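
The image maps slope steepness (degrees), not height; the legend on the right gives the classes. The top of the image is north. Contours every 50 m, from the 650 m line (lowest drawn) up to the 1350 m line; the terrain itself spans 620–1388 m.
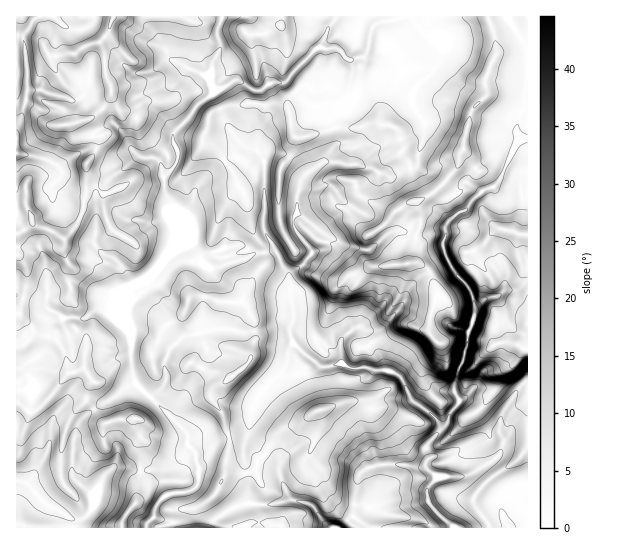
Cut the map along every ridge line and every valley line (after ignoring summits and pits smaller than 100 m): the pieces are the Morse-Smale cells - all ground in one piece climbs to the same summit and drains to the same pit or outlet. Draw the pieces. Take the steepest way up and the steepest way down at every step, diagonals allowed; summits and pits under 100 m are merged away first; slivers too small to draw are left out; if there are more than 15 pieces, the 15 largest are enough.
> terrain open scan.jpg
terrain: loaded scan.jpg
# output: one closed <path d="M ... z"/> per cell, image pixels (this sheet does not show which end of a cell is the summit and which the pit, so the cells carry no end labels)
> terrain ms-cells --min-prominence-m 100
<path d="M527 16l-305 0-5 13 3 21-8 13-3 12 6 15-6 7-13 9-5 9-16 16-2 12 4 7 0 11-13 16 0 12 5 12 2 21 4 8-2 15-4 9-16 20-10 9-8 2-6 8 2 8-4 8 0 10 4 12-6-5-12-31-4-2-10 0-21-9-8 0-21 8-3 15-29-11-1 106 14 10 5-1 16-14 18-24 14-5 10 14-5 7-1 12 7 8 23-13 8-8 10-4 16 13 37 37 1 3 30 3 28-7 9-34 28-29 2-6 5 8 14 1 14-6 11 0 11-4 9 5 40 3 8 4 6 7 7 17 17 12 11 11 2 7 4-2 3-5 1-8 10-11-4-10 0-11 9-24 4-25 7-18-3-21-21-28-7-15-1-9 2-4 0-12 9-10 11-5 13-16 7-6 9-2 5-5 18-40 4-3 7-1z"/><path d="M221 16l-172 1 0 17-5 13 19 35 20 19 0 6-6 15 4 1 8 12 9 1 1 3-4 14-8 10 0 30-4 20-7 13-11 13-16-10-14-4-3-3 0-5-5-11-2-2-9 1 1 91 29 11 3-15 21-8 8 0 21 9 14 2 12 31 4 3-2-20 4-8 0-11 22-16 16-20 4-9 2-15-4-8-2-21-5-12 0-12 13-16 0-11-4-7 2-12 16-16 5-9 13-9 6-7-6-15 3-12 8-13-3-21 4-8z"/><path d="M341 363l-11 4-11 0-14 6-14-1-5-8-2 6-28 29-7 28-3 6-27 7-30-3-1 8 8 9 0 8 3 4 0 16-8 9-26 5-9 10-1 9-7 7-1 5 62 1 8-11 18-10 14-4 13 1 2-17-8-14 1-12 26-32 19-6 12-11 2 25-9 24 1 8 17 33 22 18 6-3 4-38 8-10 18-5 15 0 20 4 7-1 3-8-1-13 13-16-1-8-12-11-16-12-7-17-6-7-8-4-40-3z"/><path d="M527 139l-6 0-6 7-16 36-5 5-9 2-7 6-13 16-11 5-9 10 0 12-2 4 1 9 7 15 21 28 3 21-7 18-4 25-9 24 0 11 4 10-10 11-4 12-18 20 1 13-3 8 12 10 20 0 13-2 24-15 6-6 3-7 0-9-3-4 1-19 16-25 11-8z"/><path d="M527 383l-10 7-16 25-1 19 3 4 0 9-3 7-6 6-24 15-13 2-20 0-12-10-7 1-20-4-15 0-16 4-8 7-6 42-5 4 6 7 173 0z"/><path d="M49 16l-33 1 0 186 11 3 5 11 0 5 3 3 14 4 16 10 11-13 7-13 4-20 0-30 10-16 2-10-10-2-8-12-4-1 6-15 0-6-20-19-19-35 5-13z"/><path d="M83 368l-14 5-18 24-16 14-5 1-9-8-5-1 1 125 104 0 4-13 11-12 1-18 3-6-1-8-16-4-10 1-10 10-9 21-1-4-21-20 0-21 4-25 4-8 13-11-6-9 1-12 5-7z"/><path d="M314 412l-12 11-19 6-26 32-1 12 8 14-1 16 4 2 20-5 19 3 10 7 5 9 9 9 11 0 7-7-23-19-18-39 9-26z"/><path d="M94 409l-17 16-5 29 0 21 21 20 1 4 9-21 10-10 10-1 16 4 2-6-2-15 1-15-5-10 0-6-21 1-11 3z"/><path d="M135 384l-10 4-8 8-20 11-2 3 8 13 11-3 21-1 0 6 5 10-1 15 2 7 0 14 30-4 10-9 6-9 1-15z"/><path d="M189 445l-8 13-7 7-12 4-22 2-4 32-11 12-4 8 1 5 24 0 2-6 7-7 1-9 9-10 22-4 9-5 3-5 0-16-3-4 0-8z"/><path d="M295 500l-28 5-4-1 0 10 2 7 17 7 47-1-19-23z"/><path d="M249 503l-14 4-18 10-8 10 72 0-16-6-3-17z"/>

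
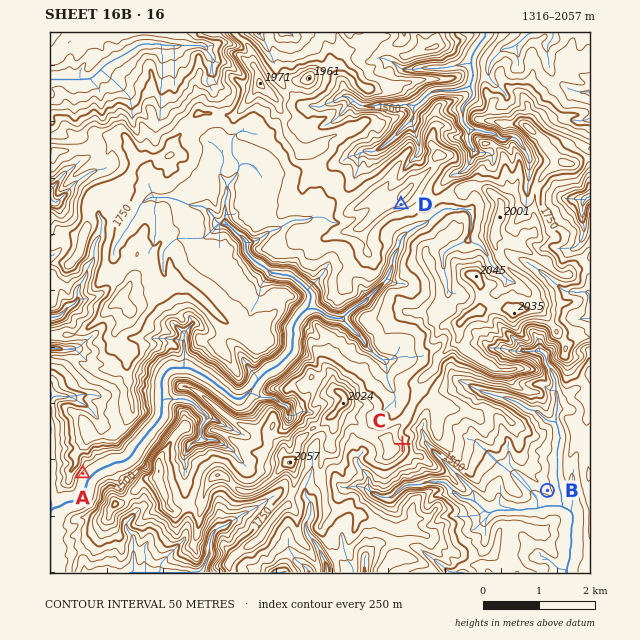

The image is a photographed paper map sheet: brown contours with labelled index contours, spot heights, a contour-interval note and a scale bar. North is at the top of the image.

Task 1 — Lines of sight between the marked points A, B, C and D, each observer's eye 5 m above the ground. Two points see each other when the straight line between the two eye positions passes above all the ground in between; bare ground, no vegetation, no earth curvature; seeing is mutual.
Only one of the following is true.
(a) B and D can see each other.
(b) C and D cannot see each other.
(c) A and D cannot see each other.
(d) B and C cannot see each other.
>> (c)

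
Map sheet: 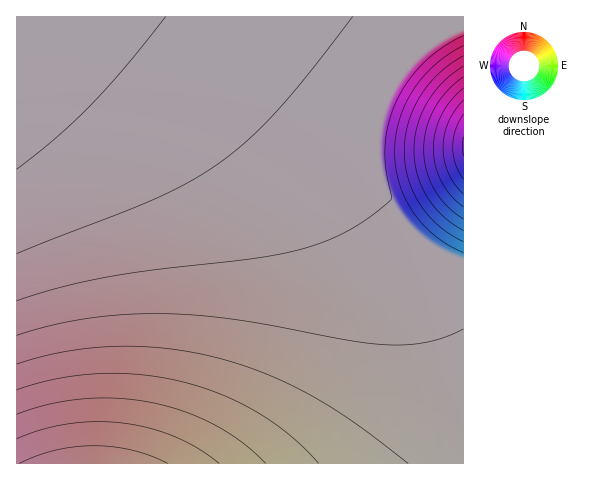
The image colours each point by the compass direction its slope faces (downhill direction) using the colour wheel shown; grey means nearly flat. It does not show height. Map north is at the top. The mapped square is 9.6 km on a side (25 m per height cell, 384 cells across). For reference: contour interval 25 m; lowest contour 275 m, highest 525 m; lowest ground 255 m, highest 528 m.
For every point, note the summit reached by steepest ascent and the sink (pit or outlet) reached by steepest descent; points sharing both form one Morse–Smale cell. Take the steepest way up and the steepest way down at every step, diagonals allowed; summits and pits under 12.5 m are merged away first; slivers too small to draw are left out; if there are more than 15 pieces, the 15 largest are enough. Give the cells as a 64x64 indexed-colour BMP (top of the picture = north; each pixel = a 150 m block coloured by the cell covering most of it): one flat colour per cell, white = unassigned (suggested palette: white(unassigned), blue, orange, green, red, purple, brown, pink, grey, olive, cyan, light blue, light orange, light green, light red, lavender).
<image width="64" height="64" href="data:image/bmp;base64,Qk12CAAAAAAAAHYAAAAoAAAAQAAAAEAAAAABAAQAAAAAAAAIAAATCwAAEwsAABAAAAAAAAAA////ALR3HwAOf/8ALKAsACgn1gC9Z5QAS1aMAMJ34wB/f38AIr28AM++FwDox64AeLv/AIrfmACWmP8A1bDFABEREREREREREREREREREREREREREREREREREREREREREREREREREREREREREREREREREREREREREREREREREREREREREREREREREREREREREREREREREREREREREREREREREREREREREREREREREREREREREREREREREREREREREREREREREREREREREREREREREREREREREREREREREREREREREREREREREREREREREREREREREREREREREREREREREREREREREREREREREREREREREREREREREREREREREREREREREREREREREREREREREREREREREREREREREREREREREREREREREREREREREREREREREREREREREREREREREREREREREREREREREREREREREREREREREREREREREREREREREREREREREREREREREREREREREREREREREREREREREREREREREREREREREREREREREREREREREREREREREREREREREREREREREREREREREREREREREREREREREREREREREREREREREREREREREREREREREREREREREREREREREREREREREREREREREREREREREREREREREREREREREREREREREREREREREREREREREREREREREREREREREREREREREREREREREREREREREREREREREREREREREREREREREREREREREREREREREREREREREREREREREREREREREREREREREREREREREREREREREREREREREREREREREREREREREREREREREREREREREREREREREREREREREREREREREREREREREREREREREREREREREREREREREREREREREREREREREREREREREREREREREREREREREREREREREREREREREREREREREREREREREREREREREREREREREREREREREREREREREREREREREREREREREREREREREREREREREREREREREREREREREREREREREREREREREREREREREREREREREREREREREREREREREREREREREREREREREREREREREREREREREREREREREREREREREREREREREREREREREREREREREREREREREREREREREREREREREREREREREREREREREREREREREREREREREREREREREREREREREREREREREREREREREREREREREREREREREREREREREREREhERERERERERERERERERERERERERERERERERERERESIiERERERERERERERERERERERERERERERERERERERESIiIREREREREREREREREREREREREREREREREREREREiIiIhEREREREREREREREREREREREREREREREREREREiIiIiEREREREREREREREREREREREREREREREREREREiIiIiIREREREREREREREREREREREREREREREREREREiIiIiIhERERERERERERERERERERERERERERERERERESIiIiIiERERERERERERERERERERERERERERERERERESIiIiIiIRERERERERERERERERERERERERERERERERESIiIiIiIhERERERERERERERERERERERERERERERERESIiIiIiIiERERERERERERERERERERERERERERERERESIiIiIiIiIRERERERERERERERERERERERERERERERESIiIiIiIiIhERERERERERERERERERERERERERERERESIiIiIiIiIiERERERERERERERERERERERERERERERESIiIiIiIiIiIRERERERERERERERERERERERERERERESIiIiIiIiIiIhERERERERERERERERERERERERERERESIiIiIiIiIiIiERERERERERERERERERERERERERERESIiIiIiIiIiIiIRERERERERERERERERERERERERERESIiIiIiIiIiIiIhERERERERERERERERERERERERERESIiIiIiIiIiIiIiERERERERERERERERERERERERERESIiIiIiIiIiIiIiIRERERERERERERERERERERERERESIiIiIiIiIiIiIiIhERERERERERERERERERERERERESIiIiIiIiIiIiIiIiEREREREREREREREREREREREREiIiIiIiIiIiIiIiIiIREREREREREREREREREREREREiIiIiIiIiIiIiIiIiIhEREREREREREREREREREREREiIiIiIiIiIiIiIiIiIiEREREREREREREREREREREREiIiIiIiIiIiIiIiIiIiIREREREREREREREREREREREiIiIiIiIiIiIiIiIiIiIhEREREREREREREREREREREiIiIiIiIiIiIiIiIiIiIiERERERERERERERERERERIiIiIiIiIiIiIiIiIiIiIiIRERERERERERERERERERIiIiIiIiIiIiIiIiIiIiIiIhERERERERERERERERERIiIiIiIiIiIiIiIiIiIiIiIiERERERERERERERERERIiIiIiIiIiIiIiIiIiIiIiIiIRERERERERERERERESIiIiIiIiIiIiIiIiIiIiIiIiIhERERERERERERERESIiIiIiIiIiIiIiIiIiIiIiIiIi"/>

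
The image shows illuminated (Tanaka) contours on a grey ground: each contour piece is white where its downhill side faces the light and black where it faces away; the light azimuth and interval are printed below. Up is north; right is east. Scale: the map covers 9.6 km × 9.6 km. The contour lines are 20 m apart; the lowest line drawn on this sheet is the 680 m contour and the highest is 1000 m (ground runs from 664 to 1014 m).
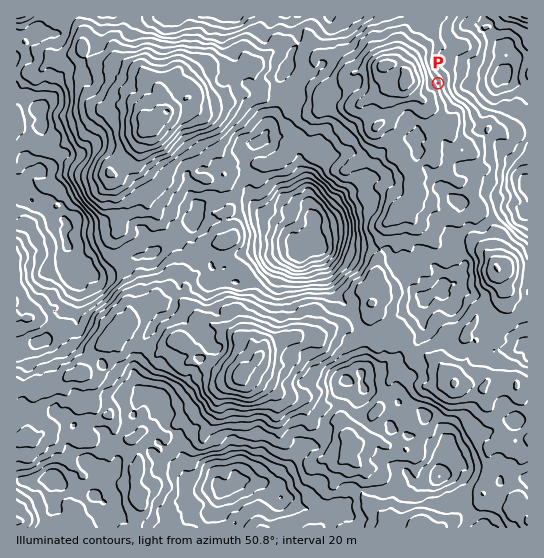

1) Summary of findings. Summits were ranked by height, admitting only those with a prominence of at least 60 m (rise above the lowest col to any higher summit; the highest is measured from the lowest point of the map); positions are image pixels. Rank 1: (145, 119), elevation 1014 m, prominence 350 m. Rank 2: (242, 373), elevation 1008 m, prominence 157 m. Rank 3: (406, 79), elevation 994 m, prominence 133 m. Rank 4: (497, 267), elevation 941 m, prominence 70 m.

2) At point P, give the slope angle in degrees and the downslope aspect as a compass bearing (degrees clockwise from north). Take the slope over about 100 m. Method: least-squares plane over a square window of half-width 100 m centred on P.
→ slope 10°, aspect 67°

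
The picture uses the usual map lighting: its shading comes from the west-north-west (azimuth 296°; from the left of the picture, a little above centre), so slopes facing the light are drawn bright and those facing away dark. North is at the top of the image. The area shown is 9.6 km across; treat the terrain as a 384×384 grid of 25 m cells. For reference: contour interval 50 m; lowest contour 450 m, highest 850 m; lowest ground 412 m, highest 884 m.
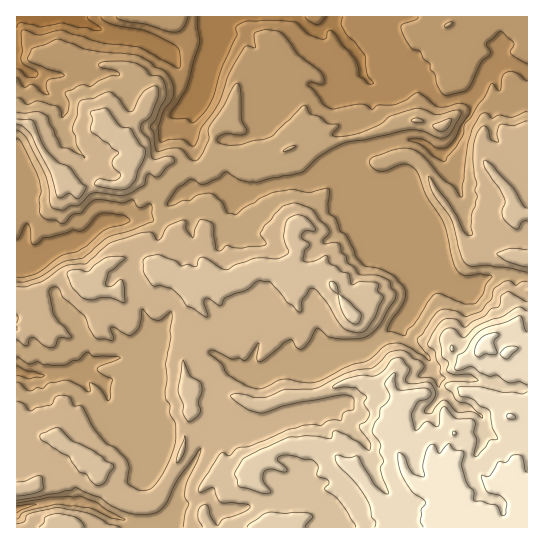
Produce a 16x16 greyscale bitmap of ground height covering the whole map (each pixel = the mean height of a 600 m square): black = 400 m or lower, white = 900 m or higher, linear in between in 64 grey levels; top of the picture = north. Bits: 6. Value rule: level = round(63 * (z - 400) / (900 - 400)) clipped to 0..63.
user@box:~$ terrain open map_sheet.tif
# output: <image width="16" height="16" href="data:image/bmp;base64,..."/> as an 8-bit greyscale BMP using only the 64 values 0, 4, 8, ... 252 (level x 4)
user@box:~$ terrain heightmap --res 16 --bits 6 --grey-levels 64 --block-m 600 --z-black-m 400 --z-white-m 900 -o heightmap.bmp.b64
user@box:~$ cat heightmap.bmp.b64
<image width="16" height="16" href="data:image/bmp;base64,Qk02BQAAAAAAADYEAAAoAAAAEAAAABAAAAABAAgAAAAAAAABAAATCwAAEwsAAAABAAAAAAAAAAAAAAEBAQACAgIAAwMDAAQEBAAFBQUABgYGAAcHBwAICAgACQkJAAoKCgALCwsADAwMAA0NDQAODg4ADw8PABAQEAAREREAEhISABMTEwAUFBQAFRUVABYWFgAXFxcAGBgYABkZGQAaGhoAGxsbABwcHAAdHR0AHh4eAB8fHwAgICAAISEhACIiIgAjIyMAJCQkACUlJQAmJiYAJycnACgoKAApKSkAKioqACsrKwAsLCwALS0tAC4uLgAvLy8AMDAwADExMQAyMjIAMzMzADQ0NAA1NTUANjY2ADc3NwA4ODgAOTk5ADo6OgA7OzsAPDw8AD09PQA+Pj4APz8/AEBAQABBQUEAQkJCAENDQwBEREQARUVFAEZGRgBHR0cASEhIAElJSQBKSkoAS0tLAExMTABNTU0ATk5OAE9PTwBQUFAAUVFRAFJSUgBTU1MAVFRUAFVVVQBWVlYAV1dXAFhYWABZWVkAWlpaAFtbWwBcXFwAXV1dAF5eXgBfX18AYGBgAGFhYQBiYmIAY2NjAGRkZABlZWUAZmZmAGdnZwBoaGgAaWlpAGpqagBra2sAbGxsAG1tbQBubm4Ab29vAHBwcABxcXEAcnJyAHNzcwB0dHQAdXV1AHZ2dgB3d3cAeHh4AHl5eQB6enoAe3t7AHx8fAB9fX0Afn5+AH9/fwCAgIAAgYGBAIKCggCDg4MAhISEAIWFhQCGhoYAh4eHAIiIiACJiYkAioqKAIuLiwCMjIwAjY2NAI6OjgCPj48AkJCQAJGRkQCSkpIAk5OTAJSUlACVlZUAlpaWAJeXlwCYmJgAmZmZAJqamgCbm5sAnJycAJ2dnQCenp4An5+fAKCgoAChoaEAoqKiAKOjowCkpKQApaWlAKampgCnp6cAqKioAKmpqQCqqqoAq6urAKysrACtra0Arq6uAK+vrwCwsLAAsbGxALKysgCzs7MAtLS0ALW1tQC2trYAt7e3ALi4uAC5ubkAurq6ALu7uwC8vLwAvb29AL6+vgC/v78AwMDAAMHBwQDCwsIAw8PDAMTExADFxcUAxsbGAMfHxwDIyMgAycnJAMrKygDLy8sAzMzMAM3NzQDOzs4Az8/PANDQ0ADR0dEA0tLSANPT0wDU1NQA1dXVANbW1gDX19cA2NjYANnZ2QDa2toA29vbANzc3ADd3d0A3t7eAN/f3wDg4OAA4eHhAOLi4gDj4+MA5OTkAOXl5QDm5uYA5+fnAOjo6ADp6ekA6urqAOvr6wDs7OwA7e3tAO7u7gDv7+8A8PDwAPHx8QDy8vIA8/PzAPT09AD19fUA9vb2APf39wD4+PgA+fn5APr6+gD7+/sA/Pz8AP39/QD+/v4A////AHSAeHx4iJiosKy01Nzw6OSYjJSEgIiktKywyMzk7ODolJiQdGyIkKSwuLzQ3OTQ3IiMdGhwlIiQkJCgzMjExNxcaGRseJiMgIiMqMC4rMjMcHRsbHiMhIB4dHSIjLjc3Ih8hIR8kJCEjIikfGiUoMR4iJyQlKCglKCgoIhcYGiIQFh8kJSQiJCYlHBYWGSIlFRcUFx0fHB4kIBcVFhwiJRglICAcGhkZGxkWFhccISYcJCMnHxoaHBwZFhkaFSIkIx4mJRUQGhgaGhgYGhobIBcYHx4bDBQYFxMQEBMUExQQFhcYEQwOFhYRDQ8RFhMSCgwKDREPChEQDQ0QFBgVFA="/>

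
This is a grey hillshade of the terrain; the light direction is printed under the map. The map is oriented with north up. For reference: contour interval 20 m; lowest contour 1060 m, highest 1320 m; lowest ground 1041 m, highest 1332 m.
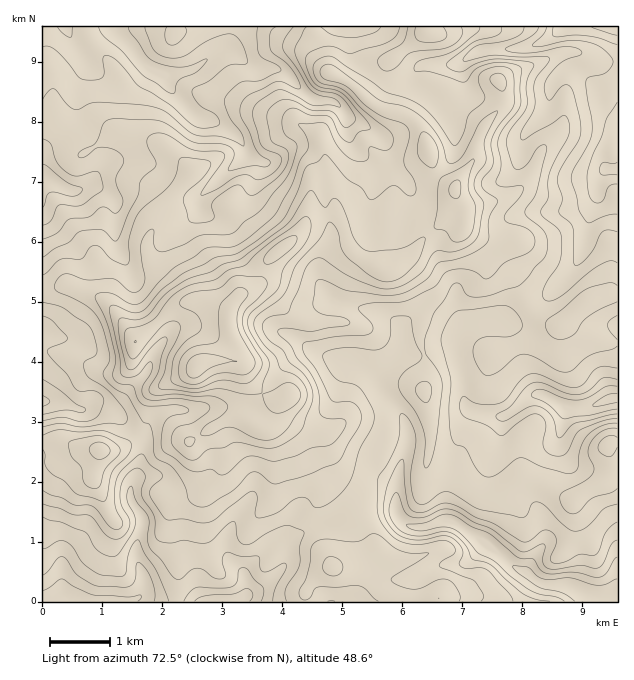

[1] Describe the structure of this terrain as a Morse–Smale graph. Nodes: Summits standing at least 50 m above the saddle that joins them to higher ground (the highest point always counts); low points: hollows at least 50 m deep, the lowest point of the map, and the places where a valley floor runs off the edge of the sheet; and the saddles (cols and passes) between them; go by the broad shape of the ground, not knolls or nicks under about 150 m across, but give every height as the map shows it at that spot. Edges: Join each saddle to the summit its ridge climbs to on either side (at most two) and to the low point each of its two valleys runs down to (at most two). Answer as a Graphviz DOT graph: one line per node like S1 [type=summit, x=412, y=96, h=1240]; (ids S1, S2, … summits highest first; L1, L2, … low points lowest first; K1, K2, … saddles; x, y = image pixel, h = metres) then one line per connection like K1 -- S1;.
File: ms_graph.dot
graph terrain {
  S1 [type=summit, x=197, y=366, h=1332];
  L1 [type=low, x=613, y=600, h=1041];
  L2 [type=low, x=59, y=600, h=1045];
  L3 [type=low, x=113, y=28, h=1046];
  L4 [type=low, x=617, y=27, h=1050];
  L5 [type=low, x=611, y=399, h=1056];
  L6 [type=low, x=43, y=402, h=1096];
  K1 [type=saddle, x=262, y=394, h=1260];
  K2 [type=saddle, x=344, y=232, h=1243];
  K3 [type=saddle, x=430, y=231, h=1239];
  K4 [type=saddle, x=379, y=78, h=1197];
  K5 [type=saddle, x=136, y=436, h=1176];
  K6 [type=saddle, x=365, y=525, h=1157];
  K7 [type=saddle, x=530, y=309, h=1149];
  K8 [type=saddle, x=452, y=480, h=1145];
  K1 -- S1;
  K1 -- L1;
  K1 -- L6;
  K2 -- S1;
  K2 -- L1;
  K2 -- L3;
  K3 -- S1;
  K3 -- L3;
  K3 -- L5;
  K4 -- S1;
  K4 -- L3;
  K4 -- L4;
  K5 -- S1;
  K5 -- L2;
  K5 -- L6;
  K6 -- S1;
  K6 -- L1;
  K6 -- L2;
  K7 -- S1;
  K7 -- L4;
  K7 -- L5;
  K8 -- S1;
  K8 -- L1;
  K8 -- L5;
}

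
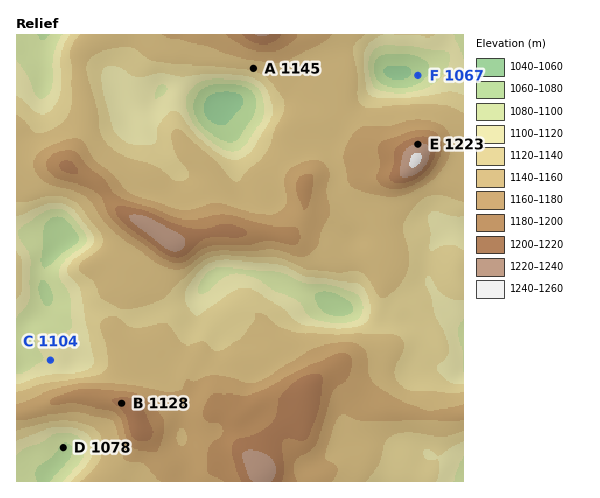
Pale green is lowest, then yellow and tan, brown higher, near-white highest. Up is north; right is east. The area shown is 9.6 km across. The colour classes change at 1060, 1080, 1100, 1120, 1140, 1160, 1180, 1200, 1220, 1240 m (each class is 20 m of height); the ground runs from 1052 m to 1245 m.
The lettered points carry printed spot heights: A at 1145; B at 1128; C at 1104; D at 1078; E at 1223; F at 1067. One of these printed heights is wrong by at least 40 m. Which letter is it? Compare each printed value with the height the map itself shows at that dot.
B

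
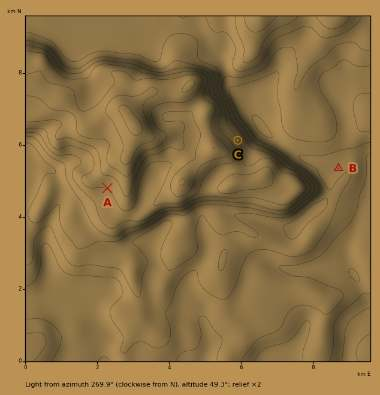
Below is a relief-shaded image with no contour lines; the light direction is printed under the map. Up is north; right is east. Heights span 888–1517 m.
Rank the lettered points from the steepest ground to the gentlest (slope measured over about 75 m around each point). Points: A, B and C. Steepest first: C A B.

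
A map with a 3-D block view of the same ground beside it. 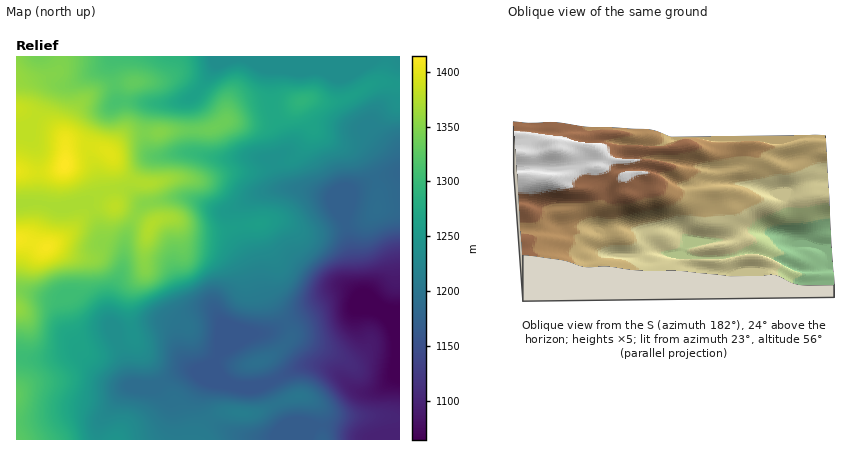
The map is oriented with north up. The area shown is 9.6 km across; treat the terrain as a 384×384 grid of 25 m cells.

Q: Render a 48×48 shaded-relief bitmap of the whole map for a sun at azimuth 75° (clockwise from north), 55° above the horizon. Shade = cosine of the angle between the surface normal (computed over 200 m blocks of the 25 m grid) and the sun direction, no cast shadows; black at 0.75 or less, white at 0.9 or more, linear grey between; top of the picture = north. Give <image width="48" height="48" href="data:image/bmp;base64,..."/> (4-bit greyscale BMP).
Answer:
<image width="48" height="48" href="data:image/bmp;base64,Qk32BAAAAAAAAHYAAAAoAAAAMAAAADAAAAABAAQAAAAAAIAEAAATCwAAEwsAABAAAAAAAAAAAAAAABEREQAiIiIAMzMzAERERABVVVUAZmZmAHd3dwCIiIgAmZmZAKqqqgC7u7sAzMzMAN3d3QDu7u4A////AImZmau5d3iZmId3eIiIiIh3d3aLy5d3d4mZmau5h3iZmYd3eIh3d4iHd3eKu5h3d4mZmaqph3iZmYd3d3dmZ4mIdmZ5u6iHd4mZmaqpmIiZmYd3d2ZniJmHZmaKzKmIiJmZmZmaqpiZmHd3d3eImId3Znit3KmIiJmZmZmaq6mIh3eImIiZl2ZmZ5ve7JiIiJmZmZmqu6l3d3eZqYiHd3ZVaKzuyYiZiImZmZqqqph2Z4iamHdmZnd3ebzbl3iZmIiZmZmZmZdmaJmph3ZEVniJmaupdnmqmIiZmZiImZdmeaqYd3VVVniZqZmYd4mqmHeJmYh4mYdnmrqHeIdlZniJmZmIiZmZmWeJqYd5mYdom7l2eZd2Znd4mZmZqpiJmWeaqYeJqXZ4q6h3iph3d2Zmiau7qoeKmWebqXeaqHZ5qph3mqh3d2ZWebu7uoeKmGirqHiamGZ6qod4mqh2VVZnirvMuYeJh4m7l3ial1V6qYd4mpdURWZ4mrvMuYeId5q6h3iZhkR5mYiImYUzVmeJq7u8uXd3dqqph3eJhURXiIiImHQ0ZneJvMu7qXd2VpmZh3d3dURWeIh4iGRFZ3d5rMy6mYdVVnd4h2ZmZlRFeJh3mGVWd3d4rNy5h3ZVVlVndlVWZ3U0eZh4mYZnd3Z4q8ypdmZmZlVndmZmeYU0ipdoq5iHd3Z4mruoZlZmd1VWeIiIiZY0iZd5u6mId3d4iZqYdmZ3d2ZniZmYiZY0eZd5vLqYh3d4eImql2Z4d3d3iaqYiIY0eZd5vLqId3eHd4mql2Z4d4iIiZqpd4dEeZd5zLqHd3iIeJqrl2Z4d4iIiImYd3dUaIeK3cqHd3iIiaq7l2Z3d3iJiHiIdnh1Z4ic7smHd3iJmqu6hlZnd3eIh3d3ZnmXZ4m97bmHd3iZqru5dlVnd3d3d3d3ZnmYeIm7upmIiIiZqquod2VniGZmZnd3Z3iHeJmZiJmZmIiZmZqYd2VniGZmVnd3d3d2eIiHeKuqmYiIiImYdlVniHd2VXiHd3d3iIiImru6mIiHd3iIdlZ3iIh2VXmYZnmqmImaq7uqmYh3d3eIdmd3iIh2VYmXZorLqYmaqqqqmYd2d4iHZneIiIh2RYmHZ5vbmJmZiImZmHd2Z3d3d4iIiId1RYmHeJvKh4iHZmeIh3d3Zmd4iIiIiHdlVomIiZu5d4h2ZWeIiHd3ZWeJmYiIiHdlVomZmZmpd4iHZneImZh3ZmeaqYd3d3d2Z5qrqXiZiJmYd3eJu6h3d3iamYd2Znd3eJqruXeamZmYZVaKu6h2Z3iJmIdlVYiIiZmbuXiaqZmXVEWKu5hlV4iIiIh1VYiZmIiKqYeJiImYYzWKuphlV4mZiIh2ZoiZiIeJqXZ3d4mYdTR5qph2d4mph3iHdoiIiIiJmHZ4iJmZmFVpqph4iImphmZ4d4iId4mZiHZ4mZmauoZoq5iIiHiId2Z4iIiHd4mZiHeImYiau5dnmYd3d3d3d3dniJiHd4mZmHiImIiKy5d4h3d3d3d3d3d3eA=="/>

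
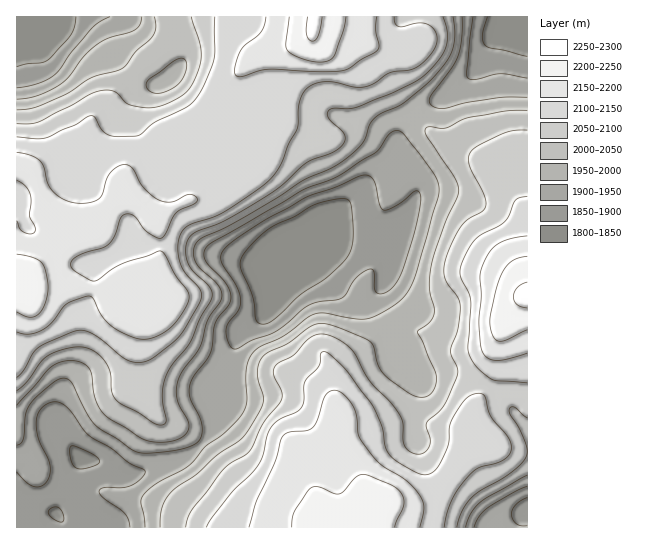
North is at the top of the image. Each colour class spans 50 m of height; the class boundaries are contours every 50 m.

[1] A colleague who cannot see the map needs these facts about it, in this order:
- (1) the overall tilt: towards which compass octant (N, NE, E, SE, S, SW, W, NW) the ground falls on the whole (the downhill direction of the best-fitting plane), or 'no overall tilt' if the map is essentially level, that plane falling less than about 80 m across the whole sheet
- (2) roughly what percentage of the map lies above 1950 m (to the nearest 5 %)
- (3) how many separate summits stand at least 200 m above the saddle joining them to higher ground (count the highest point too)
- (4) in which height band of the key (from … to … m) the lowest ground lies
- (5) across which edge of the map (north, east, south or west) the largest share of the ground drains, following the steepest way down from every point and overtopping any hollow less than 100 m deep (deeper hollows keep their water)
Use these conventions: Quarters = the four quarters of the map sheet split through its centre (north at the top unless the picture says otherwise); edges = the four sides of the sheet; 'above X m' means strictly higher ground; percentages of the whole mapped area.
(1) On the whole the map has no overall tilt.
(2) Ground above 1950 m makes up about 75 % of the sheet.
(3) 2 summits rise at least 200 m above their surroundings.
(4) The lowest point is somewhere between 1800 and 1850 m.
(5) The largest share of the runoff leaves by the southern edge.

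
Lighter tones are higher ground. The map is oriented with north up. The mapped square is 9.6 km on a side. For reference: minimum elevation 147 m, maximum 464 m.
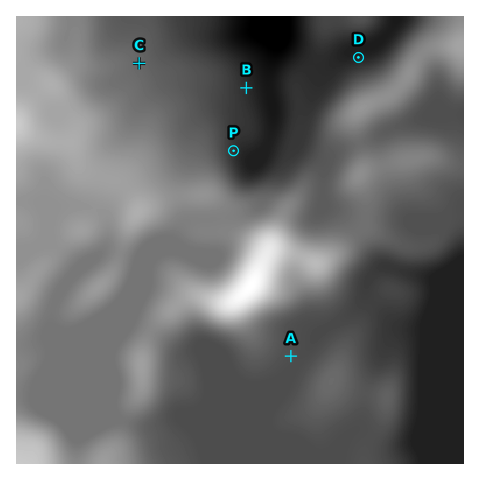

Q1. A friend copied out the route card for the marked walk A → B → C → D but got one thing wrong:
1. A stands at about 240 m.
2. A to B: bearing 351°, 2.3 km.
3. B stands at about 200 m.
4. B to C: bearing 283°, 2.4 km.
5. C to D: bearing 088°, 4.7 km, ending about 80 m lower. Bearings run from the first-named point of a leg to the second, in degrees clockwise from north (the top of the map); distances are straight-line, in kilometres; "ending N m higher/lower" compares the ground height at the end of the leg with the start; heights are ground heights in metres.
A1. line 2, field distance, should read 5.8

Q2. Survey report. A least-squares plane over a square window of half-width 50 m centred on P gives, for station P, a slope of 6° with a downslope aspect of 93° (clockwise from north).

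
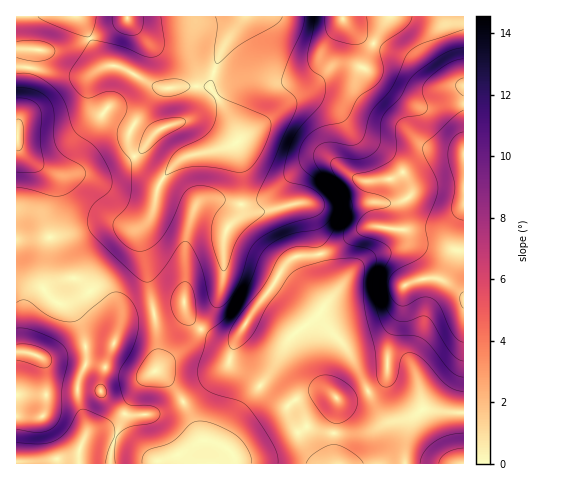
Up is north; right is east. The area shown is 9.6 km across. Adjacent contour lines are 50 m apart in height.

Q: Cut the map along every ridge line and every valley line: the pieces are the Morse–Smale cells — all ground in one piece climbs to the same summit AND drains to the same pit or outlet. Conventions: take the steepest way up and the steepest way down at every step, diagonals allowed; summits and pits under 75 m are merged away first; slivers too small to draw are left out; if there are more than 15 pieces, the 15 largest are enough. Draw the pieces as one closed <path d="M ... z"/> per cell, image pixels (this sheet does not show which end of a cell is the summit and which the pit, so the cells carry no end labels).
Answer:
<path d="M463 16l-219 0-24 37-11 34-26-1-11 2-14-1-34-19-19-3-9-12-15-33-4-4-61 1 0 50 13 0 40 9 18 0 9-5-5 9 0 15 4 10 9 9 28 16-3 3 0 13 4 8 17 18 11 8-10 36-10 19 15 88 2 27-2 21 4 2 16 17 27 50-29 17-16 5 0 2 246 0 4-37 4-8 5-5 6-5 26 4 15-1z"/><path d="M147 220l-10 7-34-3-46 12-41 5 1 221 33-2 23-3 5-3 2 10 77 0 3-4 14-3 14-7 15-10-27-50-16-17-4-2 2-9-2-39-15-81 1-12z"/><path d="M29 67l-13 1 0 171 41-3 46-12 10 0 12 3 12 0 7-3 9-11 8-33-11-8-17-18-4-8 0-13 3-3-28-16-9-9-4-10 0-15 4-7-8 3-18 0z"/><path d="M243 16l-165 1 3 3 15 33 9 12 19 3 34 19 14 1 11-2 27 1 10-34z"/><path d="M426 409l-3 0-6 5-8 10-5 39 59 1 1-51z"/><path d="M78 454l-11 4-27 4-23 0-1 1 62 1z"/>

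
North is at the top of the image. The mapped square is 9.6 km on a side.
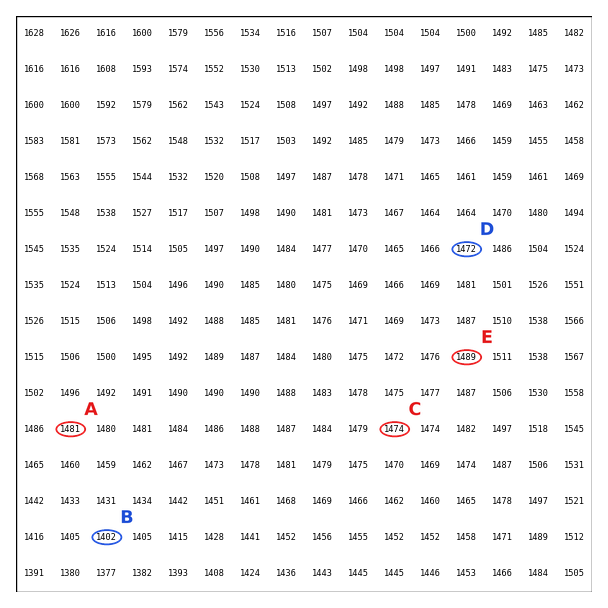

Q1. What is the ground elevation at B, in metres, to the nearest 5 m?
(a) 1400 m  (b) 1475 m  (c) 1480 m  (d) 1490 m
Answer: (a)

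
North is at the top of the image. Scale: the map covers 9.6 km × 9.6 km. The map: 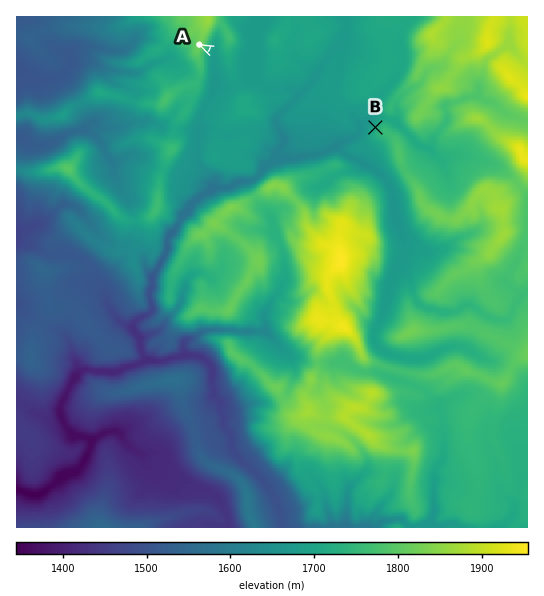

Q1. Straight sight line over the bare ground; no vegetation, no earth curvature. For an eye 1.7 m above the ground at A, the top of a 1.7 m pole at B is in view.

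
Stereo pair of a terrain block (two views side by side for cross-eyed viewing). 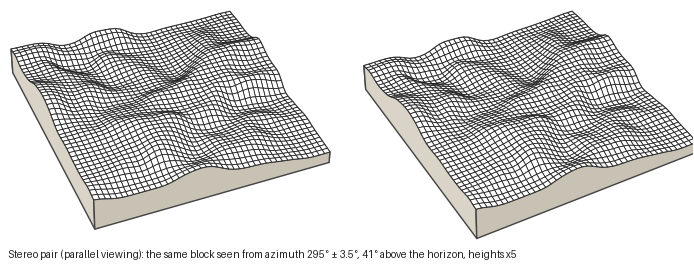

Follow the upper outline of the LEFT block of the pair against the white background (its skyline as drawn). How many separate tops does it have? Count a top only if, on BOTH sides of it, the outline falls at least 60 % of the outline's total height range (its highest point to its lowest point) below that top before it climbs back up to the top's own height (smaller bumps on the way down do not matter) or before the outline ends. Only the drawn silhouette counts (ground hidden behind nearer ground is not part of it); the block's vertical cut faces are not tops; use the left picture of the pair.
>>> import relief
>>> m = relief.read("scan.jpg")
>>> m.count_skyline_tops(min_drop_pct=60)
0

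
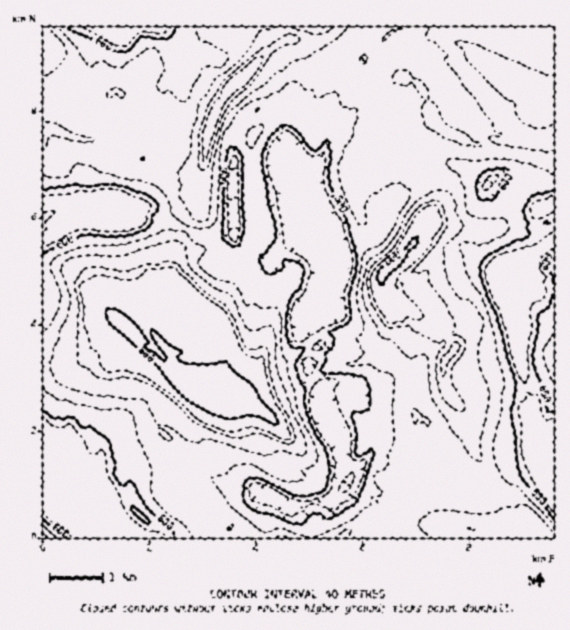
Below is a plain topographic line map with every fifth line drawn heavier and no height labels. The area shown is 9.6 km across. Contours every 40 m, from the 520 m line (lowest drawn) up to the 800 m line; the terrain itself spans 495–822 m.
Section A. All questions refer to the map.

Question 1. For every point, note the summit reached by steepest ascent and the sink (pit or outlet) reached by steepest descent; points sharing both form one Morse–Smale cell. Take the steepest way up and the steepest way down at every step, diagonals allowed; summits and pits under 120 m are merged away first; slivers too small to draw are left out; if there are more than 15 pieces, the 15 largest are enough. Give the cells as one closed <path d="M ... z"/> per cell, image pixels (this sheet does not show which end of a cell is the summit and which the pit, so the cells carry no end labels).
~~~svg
<path d="M289 95l-8 2-6 9-14 1-13 7-9 9-6 20 1 90-13 8-22-4-8-7-24-9-19-14-17 6-11-2-13 6-14 1-3-2 0-5-6-10-28 0-14 3 0 259 6 4 12 2 3 3 18 45 17 18 1 3 210 0 0-13-11-9-3-8-2-1 26-6 12 0 16-17 7-13 13-12 4-7-1-32-16-36-5-2-14 0-8 3-6 5-12-19 0-11 10-17-13-24 11-6 10-1 2-11-7-9 13-23-4-22-10-6-4-6-3-20-7-16 2-22 5-10 7-7 5-16 7-7 0-13-6-7-15-6-17-14z"/><path d="M553 26l-150 0-8 4-12 10 0 12-10 11-2 18-10 15-6 13-7 8-13 7-2 13-7 7-5 16-7 7-5 10-2 22 7 16 3 20 4 6 10 6 4 18-2 11-11 16 7 9-2 11-10 1-11 6 13 24-10 17 0 11 12 19 6-5 8-3 18 1 14 29 4 17-1 26-16 16-7 13-16 17-12 0-26 6 2 1 3 8 11 9 2 13 197 0 3-4 11-5-1-20-30-32-16-24-8-37-18-21-6-15 2-20 28-29 0-8-8-6-9 0-12 9-6-7-1-18-8-7-8-3-8-12-9 2-5 6 3 8 11 13 0 5-20-2-8-12-3-8 0-15 32-33 9-22 10-10 1-12-11-23 2-7-6 2-8-2-4-10-4 0-8 10-10-4-2-5-13-16-1-23 5-10-1-11 4-5 10-1 9-15 11-1 14 7 4 7 9 31 18 12 24 10 11 0 6-6 14 2 12-6 28 6 7-6z"/><path d="M401 26l-278 0-6 4-10-3-5 13-10 14-3-1-3-9 7-18-50 0-1 177 42-2 6 10 0 5 3 2 14-1 13-6 11 2 17-6 19 14 24 9 8 7 22 4 13-8-1-90 9-24 19-12 14-1 6-9 8-2 6 2 17 14 15 6 6 7 0 6 4-8 11-5 7-8 6-13 9-12 3-7 0-14 10-11 0-12z"/><path d="M407 78l-11 1-9 15-10 1-4 5 1 11-5 10 1 23 18 23 7 2 8-10 4 0 4 10 5 2 9-2-2 7 10 19 1 12-11 14-9 22-31 30-1 18 3 8 8 12 20 2 0-5-11-13-3-8 5-6 9-2 8 12 8 3 8 7 1 18 6 7 12-9 9 0 8 6 0 8-28 29-2 20 3 9 21 27 6 29 6 15 12 17 31 35 0 17-11 5-2 3 44 1 1-50-3-3-2-12 1-18-5-8-6-1-4-3-2-10 0-26-7-18-5-29-4-7 4-6-3-30-17-18-7-22 18-11 12-3 8-9 22-14 0-17-9-1-4-7 2-9 11-3 0-67-2-1-5 6-28-6-12 6-14-2-6 6-11 0-8-3-21-9-13-10-11-34-4-6z"/><path d="M553 241l-21 13-8 9-12 3-18 11 7 22 17 18 3 30-4 6 4 7 5 29 7 18 0 26 2 10 4 3 6 1 5 8-1 18 4 14z"/><path d="M43 463l-1 74 55 1 1-3-17-18-18-45-3-3-8 0z"/><path d="M104 26l-10 1-8 17 3 10 5-2 8-12 4-8z"/><path d="M179 50l-2 1-2 12 4 12 5 4 6-8-4-15z"/><path d="M553 203l-10 3-2 3 0 6 4 7 9-1z"/><path d="M149 143l-4 0-6 6 0 6 4 3 8-3 7-8z"/>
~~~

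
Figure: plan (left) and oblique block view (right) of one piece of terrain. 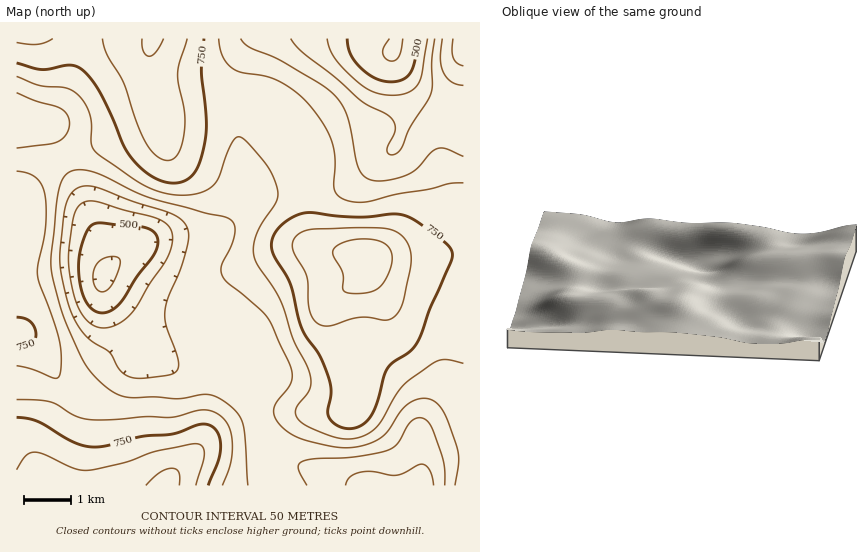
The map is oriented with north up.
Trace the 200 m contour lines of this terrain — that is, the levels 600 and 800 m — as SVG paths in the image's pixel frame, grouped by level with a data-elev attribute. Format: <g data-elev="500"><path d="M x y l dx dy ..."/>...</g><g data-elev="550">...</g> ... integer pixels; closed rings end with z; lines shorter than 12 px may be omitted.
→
<g data-elev="600"><path d="M307 485l-9-16 0-3 3-4 14-3 41-2 32-7 10-7 12-21 4-3 5-1 5 1 4 2 6 12 10 29 1 23"/><path d="M136 378l-7-2-6-3-5-5-8-16-18-10-8-8-9-14-7-18-8-39 3-45 3-12 3-9 5-6 7-4 7-1 9 1 35 14 37 12 13 8 6 9 1 9-4 15-6 18-11 26-3 14 1 15 12 31 0 11-3 3-6 3z"/><path d="M435 39l-3 21 0 25-1 10-21 32-9 21-4 5-5 2-3-1-2-3 8-21 0-6-4-6-30-17-26-24-34-26-10-12"/></g><g data-elev="800"><path d="M196 485l8-31-2-8-6-2-39 7-32 11-37 8-13-1-32-15-10-2-8 5-8 13"/><path d="M322 326l10 0 28-9 28 3 9-6 6-13 8-40-2-15-7-11-7-4-9-2-31-1-44 1-10 3-6 5-2 6 0 6 14 28 3 35 5 9z"/><path d="M17 42l21 2 8-2 7-3"/><path d="M102 39l5 16 17 29 12 36 9 21 10 14 6 4 6 1 6-1 5-5 6-17 1-24-7-39 1-11 8-24"/></g>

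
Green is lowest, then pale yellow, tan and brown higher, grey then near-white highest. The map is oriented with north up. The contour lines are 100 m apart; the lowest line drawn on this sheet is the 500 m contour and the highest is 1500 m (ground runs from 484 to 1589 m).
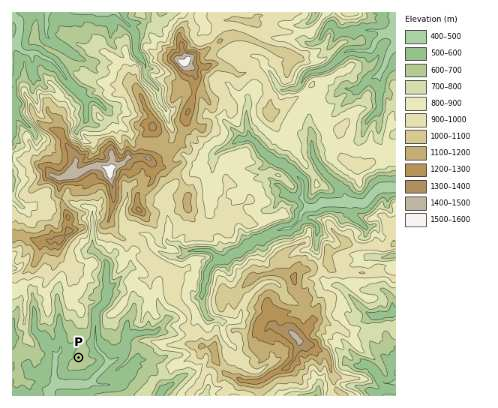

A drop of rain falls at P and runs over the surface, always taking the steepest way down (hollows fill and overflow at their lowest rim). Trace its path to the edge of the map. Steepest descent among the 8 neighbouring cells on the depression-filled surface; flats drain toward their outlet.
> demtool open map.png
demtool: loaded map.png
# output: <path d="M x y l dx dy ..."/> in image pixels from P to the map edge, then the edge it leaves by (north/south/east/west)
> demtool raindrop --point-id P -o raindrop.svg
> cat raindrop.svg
<path d="M78 358l-14 0-4-4-4 0-2 4 0 22 2 4-6 6 0 6"/>
exit: south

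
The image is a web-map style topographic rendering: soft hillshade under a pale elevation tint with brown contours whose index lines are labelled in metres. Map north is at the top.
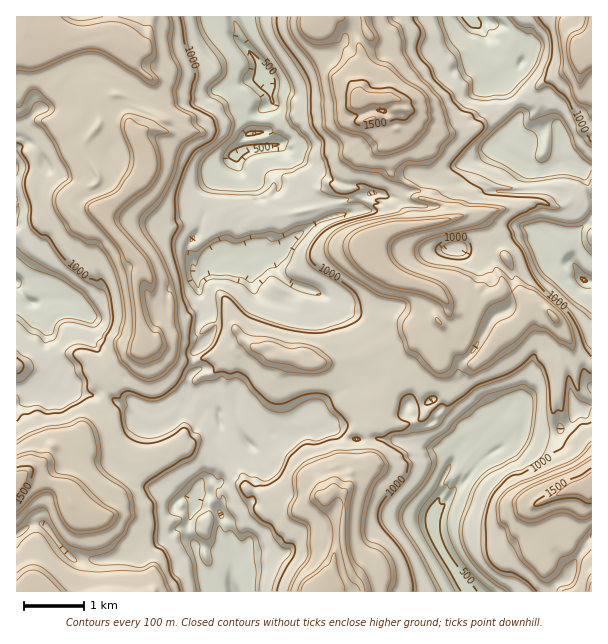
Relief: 490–1620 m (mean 1030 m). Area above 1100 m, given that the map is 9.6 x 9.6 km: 33.6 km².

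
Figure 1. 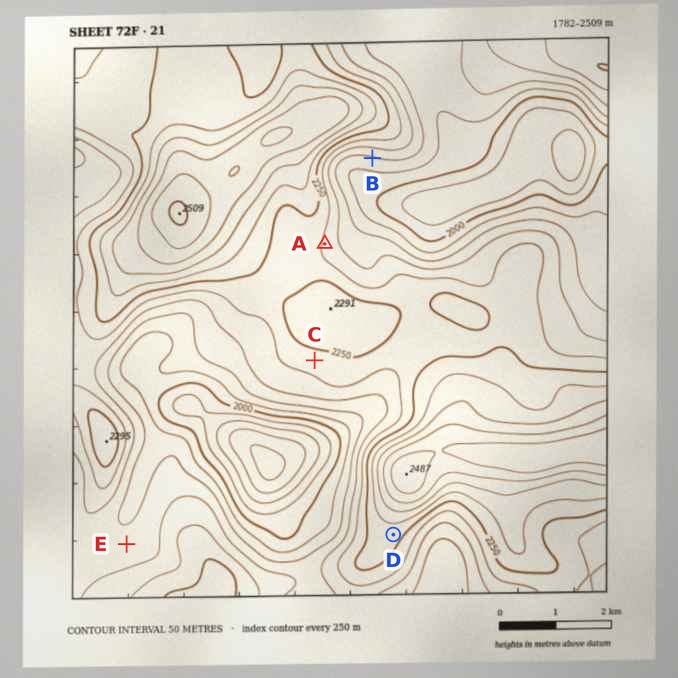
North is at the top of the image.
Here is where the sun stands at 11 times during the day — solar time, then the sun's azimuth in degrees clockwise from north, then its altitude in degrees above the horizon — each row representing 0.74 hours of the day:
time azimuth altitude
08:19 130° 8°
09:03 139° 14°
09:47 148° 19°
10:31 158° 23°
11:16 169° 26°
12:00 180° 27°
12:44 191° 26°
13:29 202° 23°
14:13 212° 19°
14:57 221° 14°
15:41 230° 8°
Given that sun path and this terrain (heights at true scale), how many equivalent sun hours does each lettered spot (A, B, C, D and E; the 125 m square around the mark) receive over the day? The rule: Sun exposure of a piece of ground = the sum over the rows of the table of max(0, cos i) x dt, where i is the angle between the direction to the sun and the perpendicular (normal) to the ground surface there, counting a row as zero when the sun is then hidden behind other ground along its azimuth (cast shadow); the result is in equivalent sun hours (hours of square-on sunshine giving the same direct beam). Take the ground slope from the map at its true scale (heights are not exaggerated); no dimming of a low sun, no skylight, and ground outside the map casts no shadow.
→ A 2.6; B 4.1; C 3.3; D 3.3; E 2.2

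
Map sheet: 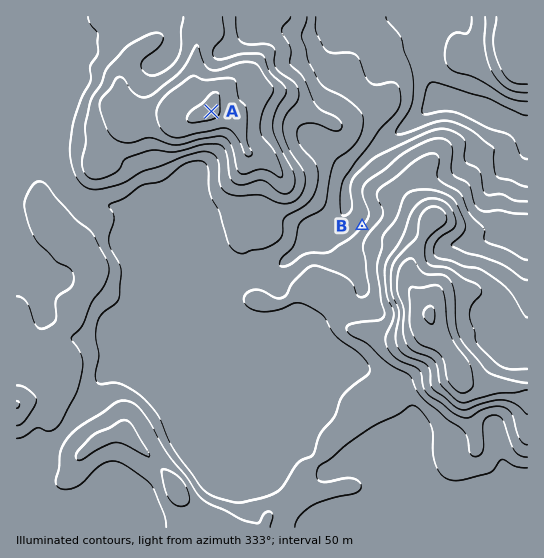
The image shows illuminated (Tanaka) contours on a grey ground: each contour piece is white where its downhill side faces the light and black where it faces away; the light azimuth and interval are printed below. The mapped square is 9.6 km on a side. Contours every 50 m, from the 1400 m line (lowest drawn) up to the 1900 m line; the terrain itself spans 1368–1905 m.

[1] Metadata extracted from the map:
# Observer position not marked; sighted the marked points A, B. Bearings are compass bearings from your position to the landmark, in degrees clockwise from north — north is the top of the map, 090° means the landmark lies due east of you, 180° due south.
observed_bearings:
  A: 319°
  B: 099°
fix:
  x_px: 303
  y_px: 217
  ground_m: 1560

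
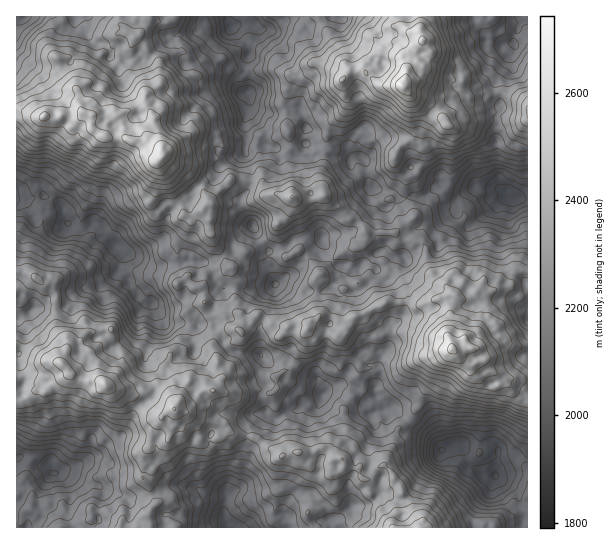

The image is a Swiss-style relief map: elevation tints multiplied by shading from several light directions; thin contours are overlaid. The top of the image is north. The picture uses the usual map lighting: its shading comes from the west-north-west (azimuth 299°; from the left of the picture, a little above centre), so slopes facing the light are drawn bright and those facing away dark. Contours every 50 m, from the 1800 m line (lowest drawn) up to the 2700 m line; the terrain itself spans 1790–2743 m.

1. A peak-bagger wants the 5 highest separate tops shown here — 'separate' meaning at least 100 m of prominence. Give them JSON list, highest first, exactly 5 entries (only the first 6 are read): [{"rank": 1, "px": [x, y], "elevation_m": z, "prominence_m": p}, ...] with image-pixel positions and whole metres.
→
[{"rank": 1, "px": [403, 87], "elevation_m": 2743, "prominence_m": 953}, {"rank": 2, "px": [453, 349], "elevation_m": 2712, "prominence_m": 521}, {"rank": 3, "px": [162, 157], "elevation_m": 2699, "prominence_m": 463}, {"rank": 4, "px": [105, 385], "elevation_m": 2594, "prominence_m": 304}, {"rank": 5, "px": [174, 409], "elevation_m": 2552, "prominence_m": 127}]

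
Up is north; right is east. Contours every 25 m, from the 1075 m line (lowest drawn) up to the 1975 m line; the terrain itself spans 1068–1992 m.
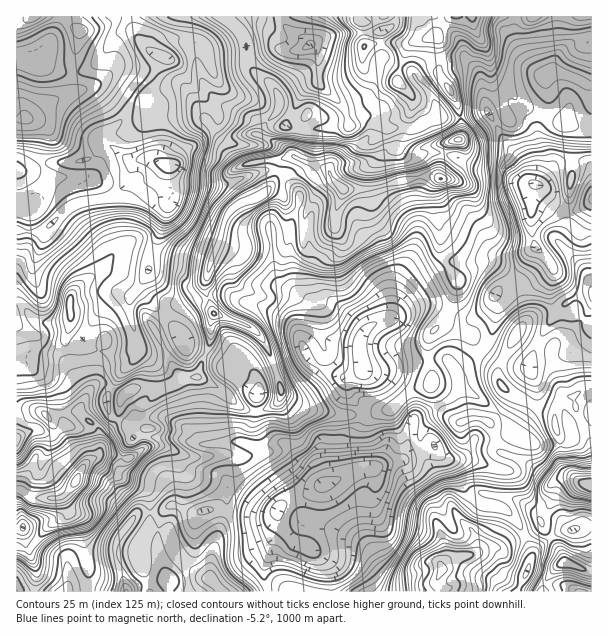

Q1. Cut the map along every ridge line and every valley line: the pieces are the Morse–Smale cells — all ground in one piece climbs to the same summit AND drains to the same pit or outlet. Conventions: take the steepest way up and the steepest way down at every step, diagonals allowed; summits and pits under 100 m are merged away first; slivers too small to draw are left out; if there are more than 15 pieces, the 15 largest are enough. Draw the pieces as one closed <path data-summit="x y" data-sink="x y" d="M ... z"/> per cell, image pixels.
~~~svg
<path data-summit="75 482" data-sink="323 483" d="M209 355l-5 2-7 21-14 0-21 13-10-5-11 0-13 5-5 5-13-10-11-2-9 6-13 22-30 4-5-4-9-3-17 2 1 181 71-1 0-28-6-35-4-10-8-6-8-15 10-9 10-20 8-8 6 0 14 14 34 16 6 8 0 26-4 4 22 4 8 20 8 11 14 11 11 4 13 14 109-1-1-21-6-10-12-10-18-6-11-14-6-15 0-5 7-6 30-12 6-7-1-5-31-35-7-3-14 2-7-9-6-13 2-24 3-5-3-16-11-11-6-4-11 5z"/><path data-summit="75 482" data-sink="171 165" d="M140 88l-16 29-8 9-18 9-1 5 5 3-10 14-12 5-30 1-20 7-14 1 1 239 16-1 9 3 5 4 30-4 13-22 9-6 8 1 16 11 5-5 13-5 11 0 10 5 21-13 14 0 2-4 6-20-17-6-14-22-35-36 11-21 2-20 10-19 4-20 6-7 0-15-3-8 1-15-12-4 4-54z"/><path data-summit="441 179" data-sink="362 363" d="M435 176l-15 0-46 12-24 2-8-2-7-7-5 0-10 7-8 13-6 12-2 15-2 2-11 0-6 12-34 4-6 2-27-5-13 39 0 9 7 21 37 14 13 12 8 13 12 42 5 5 15 10 10 2 11 0 16 5 23-1-1-6-12-15-1-13 14-11-2-13 0-15 4-9 10-8 16-6 13-21 13-13 30-18-6-14 0-22-6-17 0-27 6-7z"/><path data-summit="443 569" data-sink="323 483" d="M434 446l-30 14-14 2-13 6-20 2-22 11-14 3-7 8-30 12-7 6 1 11 12 19 4 4 18 6 12 10 6 10 2 22 184 0 2-2 10-18 4-15-2-9-7-17-16-20-9-5-15-1-7-5-10-9-9-24-7-7-7-3z"/><path data-summit="591 485" data-sink="323 483" d="M519 332l-3 3-6 10-12 27 0-7-16-15-18 16-12 3 6 21-5 7-31 17-8 6-5 12-1 14-6 13 21-7 11-6 9 11 7 3 7 7 9 24 10 9 7 5 15 1 9 5 7 7 9 13 10 23 10-12 20-12 9 0 20-5 0-136-8 1-11 7-7-1-6-6-8-27 0-15-9-2z"/><path data-summit="441 179" data-sink="171 165" d="M191 38l-15 0-6 4-13 27-17 18 9 10 13 10-4 54 12 4-1 15 3 8 0 15-6 7-4 20-10 19-2 20-11 21 35 36 14 22 18 6 5-15 0-18 3-7-9-23 0-9 17-46 2-15 10-15 27-10 9-8 10-18 2-9 5-4 7-1 6-27-28-5-17-22-16-5-14-7-13-18-7-25-5-5z"/><path data-summit="75 482" data-sink="591 198" d="M584 16l-68 0-2 5 2 18 6 14 17 20 9 1-2 3 2 22-2 12-8 15-1 12-5-15-23-21-9 3 6 12-12 6 12 21 16 15 6 20 5 5 3-2-6 21 0 22 5 23-23 10-24 0-11 4-28 2-3 2 12 15-6 22-12 21 9 1 22 11 11 14 8-11 6-21 2-13-4-11 3-2 19 0 9-3 17-9 10-10-2 29 4 15 16 0 5-2 17 12 0-282-4-1z"/><path data-summit="26 117" data-sink="171 165" d="M128 31l-9 3-7 7-16 23-18 9-19-1-18-11-25-1 1 110 13 0 20-7 30-1 12-5 4-4 6-10-5-3 1-5 18-9 8-9 10-22 20-21 9-17-16-8-15-17z"/><path data-summit="75 482" data-sink="309 45" d="M357 16l-133 1 18 18 5 12 0 13 5 9 15 11 10 12 3 9-2 6 16 9 11 0-5 12 2 2 9 0 37-4-2-13-8-11 9 1 18-6 9-16 2-6-10-3-4-7 2-39z"/><path data-summit="75 482" data-sink="126 591" d="M96 460l-6 0-8 8-6 14-14 15 8 15 8 6 4 10 6 35 0 28 133 1-12-14-11-4-14-11-8-11-8-20-22-4 4-4-2-30-23-14-15-6z"/><path data-summit="441 179" data-sink="323 483" d="M218 314l-3 0-4 7 0 18-6 15 23 13 11-5 6 4 11 11 3 16-3 5-2 24 10 18 3 4 14-2 7 3 7 10 17 15 9 14 14-3 24-11-3-38 6-12 0-4-23-1-16-5-11 0-10-2-15-10-5-5-12-42-8-13-13-12z"/><path data-summit="441 179" data-sink="591 198" d="M464 160l-12 16-14 4-4 6 0 27 6 17 0 22 5 11 2 2 5-3 25 0 11-4 24 0 22-10 1-5-5-18 0-22 5-18-19-5-15-14-24 0z"/><path data-summit="75 482" data-sink="362 363" d="M447 266l-6 2-25 16-13 13-13 21-16 6-10 8-4 9 0 15 2 13-14 11 1 13 12 15 2 7 8 0 21-6 19-18 21-8-4-45 17-20 7-15 6-22z"/><path data-summit="591 485" data-sink="591 198" d="M552 270l-10 10-17 9-9 3-19 0-3 2 4 11-2 13-6 21-8 12 16 14 0 7 1-6 19-34 25 14 8 2-1 9 10 33 6 6 7 1 8-6 11-4 0-61-17-14-5 2-16 0-4-15z"/><path data-summit="441 179" data-sink="309 45" d="M371 118l-11 0-10 8-39 4-11-2-6 28 12 7 18 5 8 11 10 9 5 2 27-2 46-12 20 1-1-6 4-17-17-2-9 5-10-1-10-9 1-10-2-6-18-7z"/>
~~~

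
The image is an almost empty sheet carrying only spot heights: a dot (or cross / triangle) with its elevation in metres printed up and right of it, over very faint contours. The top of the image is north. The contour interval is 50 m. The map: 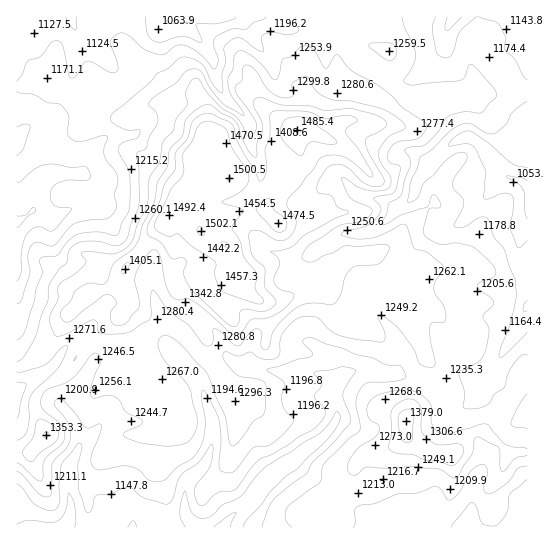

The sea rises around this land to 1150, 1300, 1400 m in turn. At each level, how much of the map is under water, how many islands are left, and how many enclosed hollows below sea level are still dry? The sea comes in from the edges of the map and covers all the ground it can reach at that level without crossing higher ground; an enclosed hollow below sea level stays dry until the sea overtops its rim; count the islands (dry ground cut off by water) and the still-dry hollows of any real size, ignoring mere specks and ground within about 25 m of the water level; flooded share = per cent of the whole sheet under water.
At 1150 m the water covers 19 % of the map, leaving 0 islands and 0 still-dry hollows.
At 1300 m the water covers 78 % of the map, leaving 3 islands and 0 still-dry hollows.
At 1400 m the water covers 91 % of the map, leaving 1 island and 0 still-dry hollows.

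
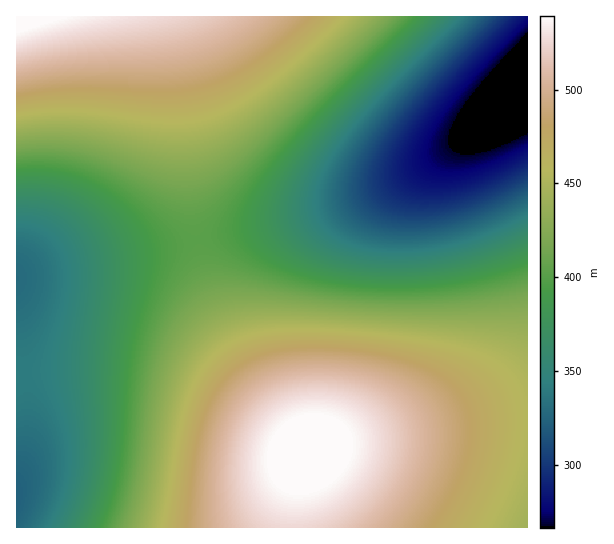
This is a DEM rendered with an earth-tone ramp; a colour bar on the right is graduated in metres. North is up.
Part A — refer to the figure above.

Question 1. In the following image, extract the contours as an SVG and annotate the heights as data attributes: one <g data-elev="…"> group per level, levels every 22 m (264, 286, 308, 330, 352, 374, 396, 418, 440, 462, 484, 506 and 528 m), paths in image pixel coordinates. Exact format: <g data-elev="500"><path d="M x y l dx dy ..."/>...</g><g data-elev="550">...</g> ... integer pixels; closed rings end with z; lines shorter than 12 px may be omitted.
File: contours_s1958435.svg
<g data-elev="264"><path d="M527 128l-28 13-21 5-13-3-4-4-2-5 4-16 12-20 22-27 30-33"/></g><g data-elev="286"><path d="M527 158l-46 23-20 6-19 3-16 0-12-4-8-7-4-10 1-11 5-13 20-31 33-39 58-58"/></g><g data-elev="308"><path d="M527 181l-29 16-28 11-25 7-23 4-21-1-18-6-12-9-6-13 0-13 5-15 8-16 12-19 39-44 67-66"/></g><g data-elev="330"><path d="M17 447l9 0 7 4 6 10 3 12-1 13-3 13-5 14-8 14"/><path d="M17 264l6 6 3 8-3 10-6 6"/><path d="M527 203l-32 15-30 12-30 7-28 3-26-2-22-6-15-11-5-7-4-8-1-15 4-16 8-18 14-20 40-47 74-73"/></g><g data-elev="352"><path d="M527 223l-35 16-34 11-33 7-32 1-31-3-26-8-18-12-7-8-4-8-2-14 3-18 8-20 14-21 19-24 24-27 81-78"/><path d="M17 212l12 1 12 2 10 5 10 6 7 8 6 9 7 22 0 25-8 52-2 21 1 20 7 51 0 29-7 34-14 30"/></g><g data-elev="374"><path d="M527 245l-37 14-37 10-39 5-37 1-36-5-31-10-21-13-8-9-4-8-3-15 3-17 8-20 15-23 20-25 27-29 86-84"/><path d="M17 187l17-1 17 3 16 5 15 8 13 11 10 12 7 13 5 15 1 14 0 16-11 80-1 68-2 28-8 36-13 32"/></g><g data-elev="396"><path d="M527 268l-41 13-43 7-44 3-44-2-44-7-37-12-15-7-13-8-8-8-5-8-3-13 5-15 10-18 17-23 54-60 96-93"/><path d="M17 166l21-1 21 2 22 6 20 8 20 13 21 17 14 18 7 14 1 11-2 13-19 59-8 33-10 88-4 30-7 26-10 24"/></g><g data-elev="418"><path d="M527 297l-52 7-53 3-69-3-111-12-23 1-17 7-13 10-11 13-9 17-8 19-9 36-14 88-13 44"/><path d="M17 148l28-2 28 2 30 7 66 24 17 2 17-3 23-12 28-22 136-127"/></g><g data-elev="440"><path d="M527 336l-21-4-29-3-186-13-40 1-16 3-13 6-13 8-13 12-10 15-8 18-9 32-14 79-10 37"/><path d="M17 130l29-3 31 0 28 5 49 11 19 3 17-1 17-4 27-12 31-22 41-35 60-55"/></g><g data-elev="462"><path d="M474 527l13-24 10-22 8-23 4-20 1-19-2-16-5-13-8-12-10-9-14-9-17-7-21-5-63-10-65-5-34 2-26 7-22 12-17 19-12 21-8 27-19 106"/><path d="M17 112l25-4 25-1 30 1 70 8 22-1 18-4 27-12 28-17 33-27 43-38"/></g><g data-elev="484"><path d="M422 527l23-36 8-17 6-17 3-16 0-16-3-14-5-12-8-10-11-10-14-8-15-6-43-10-48-4-32 2-25 7-21 13-16 17-12 23-8 28-6 34-4 52"/><path d="M17 93l25-5 27-3 94 1 20-1 18-4 24-8 24-13 25-18 30-25"/></g><g data-elev="506"><path d="M371 527l25-26 10-15 7-15 5-14 3-14 0-12-3-12-5-10-7-10-10-8-11-6-31-11-36-3-27 2-23 8-18 12-15 17-10 24-6 29-1 34 4 30"/><path d="M17 72l52-10 86-7 30-5 18-5 18-7 34-21"/></g><g data-elev="528"><path d="M287 521l22-2 22-10 22-16 15-19 9-20 1-19-7-16-6-7-8-6-12-5-15-4-15-1-14 1-14 4-11 6-10 9-8 10-7 15-3 16-1 16 3 16 6 13 8 9 10 6z"/><path d="M17 47l45-12 86-18"/></g>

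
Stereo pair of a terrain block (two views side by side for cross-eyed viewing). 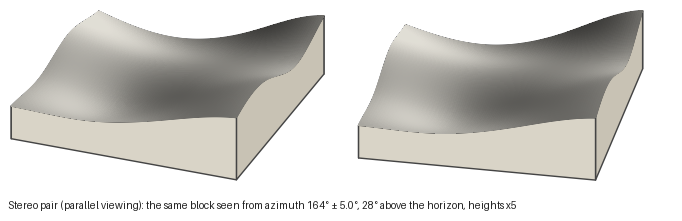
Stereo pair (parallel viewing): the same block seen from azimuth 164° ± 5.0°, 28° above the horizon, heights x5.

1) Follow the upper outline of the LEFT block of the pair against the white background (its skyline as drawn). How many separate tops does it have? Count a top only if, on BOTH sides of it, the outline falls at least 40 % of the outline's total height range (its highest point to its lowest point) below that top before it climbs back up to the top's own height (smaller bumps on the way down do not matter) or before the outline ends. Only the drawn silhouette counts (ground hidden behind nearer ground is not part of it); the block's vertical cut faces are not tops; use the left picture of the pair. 0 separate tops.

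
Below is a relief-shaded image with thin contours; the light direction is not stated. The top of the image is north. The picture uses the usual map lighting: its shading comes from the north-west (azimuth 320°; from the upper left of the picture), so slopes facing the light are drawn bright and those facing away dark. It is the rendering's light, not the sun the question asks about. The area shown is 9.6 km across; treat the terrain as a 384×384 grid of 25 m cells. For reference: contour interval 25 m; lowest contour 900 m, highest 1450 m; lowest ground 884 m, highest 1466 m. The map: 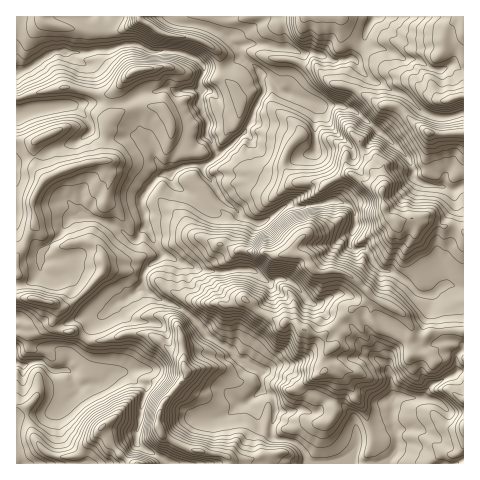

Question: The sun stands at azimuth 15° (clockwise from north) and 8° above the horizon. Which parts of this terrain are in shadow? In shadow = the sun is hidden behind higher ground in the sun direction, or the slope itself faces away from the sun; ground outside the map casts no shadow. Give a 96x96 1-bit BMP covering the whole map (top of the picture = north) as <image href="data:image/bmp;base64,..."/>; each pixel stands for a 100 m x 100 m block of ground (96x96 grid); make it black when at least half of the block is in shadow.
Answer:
<image width="96" height="96" href="data:image/bmp;base64,Qk2+BAAAAAAAAD4AAAAoAAAAYAAAAGAAAAABAAEAAAAAAIAEAAATCwAAEwsAAAIAAAAAAAAA////AAAAAAA///4H//gAAAAQAD4/g/4f//gAYAAQAB88A/gf/wAAAgAAAAA4A+Af8AAADgAAAAAwAeAfwAAAPwMAAAAAAMAfAAAB/8OAAAMAAEAOAAAA/ePgAAMAAAAMAAAADOPgAAAAAAAAAAAAjgfgQAAAAAAAAAABzwfg4B4AAAAAEAAB/+fg8j4AAAAAeAAB///h/z8AAAAAfAAd///J//8AAAAAeAAf//+d//8AAAAAOAA///8///wAAAAAHAA/5/9///gAAAAcHgB/h////8AAABB/DgD/8/75//AAAD//7YH/+fnh/fjB////8aP//AAD+//z////4Af//AAD8///////4Af//AAH8wv/////wA///gAPwAH/////gD///w8fwAD/////AH///wA/4AL////+IP///wB/4AH//g/8Af///4B/wAP/+AHwQ////gB/AAf/gAAA4///+ABcAAD/QAABx///sACY8AD/4AAPh//+AAAD8AD/8AAED//8AAAH4AD/9gAAH//wB8AHwAD/hwAAf//gD+APAAD+B4AD/wGDD/g8AABAA8AH4AAH///wAAAAAfAPgAAf///gAAAAAPgOAAA////AAAAAAHgMAAA///+AAACAADsAAAB///8AOAAAAAAAAB////4H8AAAAAAAB////gAP8AAAAAAAH////AAP/AAAAAAAP/f//AAf/AAAAAAA//v/wAAf/gAAAAAB//nwAAD//wAMAAAB/9AAAAD/7wAOAAAAD4AAAcB/5gAMAAAAAAAAAAGf4CAAAAAAAAAAAAH/QCAAAAMAAAAIAAH/AGAAAB4AAAA+AAH/AAAAAHwAAAB/AAH+AAAAAPAAAAH/wAH+AAAAAAAIAAOP/8/4AAAAAAAAAAfH///8AAAAAAAAAA/B///8AAAB4AAAABwA///8AAAD8AAAABwAfn/4AAAD+AAAADgAPz/gB/wB/wAAAGAAAA/AD/gA/wAAAGAAAAcAD/wAP4ABwHAAAAAAD/wAB8AB/4AAAAAAD/4AAAAB/4AAAAAAH/4AAAAAH8AAAAAAP/4AAAAAADgAAGDAP/8CAAAAADwAAHnA//8HgAAAAD4AAHvB//8DwAAAAGcAAEeH//8AwAAAAGMgAAcP//8AAAAAAAGAAB4f/gAAAIAAAECAAfw/+DgAAIAAAOAAAfh/8P4AAQAAAOAAA///4/7/4AAAAMAAA///x////gAAAMAAA///B////4PAAIAAB//wD/8//8PwAZAAB//gHwEH/gP8O/AAb/+AfgAAAAP///AAf/4A/AAAAAP//+AN/+AHgAAAAAH/+4AP/8APAAAAAAB/48Af/4AcAADAAAAPx+Af/wAwAPD4AAAAH+A//ggAAfh+AAA///B//3/AH/hf/4H///BgP//APwAP/////+AAf/+A8AAP/////8ADf/ABwAAH/////wAP//AAAAAH////8AAHf/AAAAAH8AP+AAAAP4AAAAADAAH4ADPAMAAAAAAAAABwAEHgMAAAAAAAAABAAAAAEAAAAAA="/>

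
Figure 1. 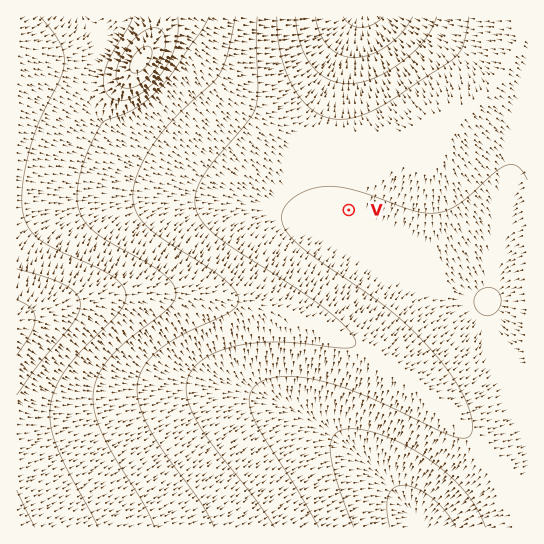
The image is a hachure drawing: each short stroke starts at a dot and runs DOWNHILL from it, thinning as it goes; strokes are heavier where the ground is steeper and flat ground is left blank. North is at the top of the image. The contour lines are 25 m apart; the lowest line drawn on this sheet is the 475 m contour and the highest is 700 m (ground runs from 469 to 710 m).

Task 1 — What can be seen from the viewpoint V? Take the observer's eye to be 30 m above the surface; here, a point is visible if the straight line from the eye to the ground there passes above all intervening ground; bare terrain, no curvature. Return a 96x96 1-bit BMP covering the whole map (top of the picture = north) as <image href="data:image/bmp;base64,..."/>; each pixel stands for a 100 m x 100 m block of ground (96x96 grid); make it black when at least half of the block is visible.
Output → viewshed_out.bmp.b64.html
<image width="96" height="96" href="data:image/bmp;base64,Qk2+BAAAAAAAAD4AAAAoAAAAYAAAAGAAAAABAAEAAAAAAIAEAAATCwAAEwsAAAIAAAAAAAAA////AAAAAAD//////AAAAAAAAAP/////+AAAAAAAAAP/////8AAAAAAAAAP/////4AAAAAAAAAP/////wAAAAAAAAAP/////AAAAAAAAAAP////+AAAAAAAAAAf////4AAAAAAAAAAf////wAAAAAAAAAAf////AAAAAAAAAAAf///+AAAAAAAAAAA////4AAAAAAAAAAA////gAAAAAAAAAAA////AAAAAAAAAAAB///8AAAAAAAAAAAB///wAAAAAAAAAAAD///gAAAAAAAAAAAD//+AAAAAAAAAAAAH//8AAAAAAAAAAAAP//wAAAAAAAAAAAAf//gAAAAAAAAAAAA///AAAAAAAAAAAAB//+AAAAAAAAAAAAH//+AAAAAAAAAAAAP//8AAAAAAAAAAAA///8AAAAAAAAAAAB///+AAAAAAAAAAAH///+AAAAAAAAAAAP////AAAAAAAAAAA/////AAAAAAAAAAD/////gAAAAAAAAAH/////wAAAAAAAAAf/////4AAAAAAAAB//////8AAAAAAAAD//////+AAAAAAAAP///////gAAAAAAA////////wAAAAAAD////////8AAAAAAP////////+AAAAAB//////////gAAAAH//////////8AAAB////////////gAAf//////////////////////////////////////////////////////////////////////////////////////////////////////////////////////////////////////////////////////////////////////////////////////////////////////////////////////////////////////////////////////////////////////////////////////////////////////////////////////////////////////////////////////////////////////////////////////////////////////P///////////////H//////////////+H//////////////+D//////////////+B//////////////+B//////////////+A//////////////+A//////////////+Af/////////////+Af/////////wB//+AP/////////gAP/+AP/////////AAB/+AH//H/////+AAAAAAH/+D/////8AAAAAAH/8B/////8AAAAAAD/wB/////8AAAAAAD/gA/////4AAAAAAD+AAf////4AAAAAAD4AAf////4AAAAAADgAAP////4AAAAAADAAAH////wAAAAAAAAAAH////wAAAAAAgAAAD////wAAAAAAwAAAB////wAAAAABwAAAA////wAAAAAB4AAAA////wAAAAAD4AAAAf///wAAAAAH4AAAAP///wAAAAAf8AAAAP///wAAAAA/8AAAAH///4AAAAB/8="/>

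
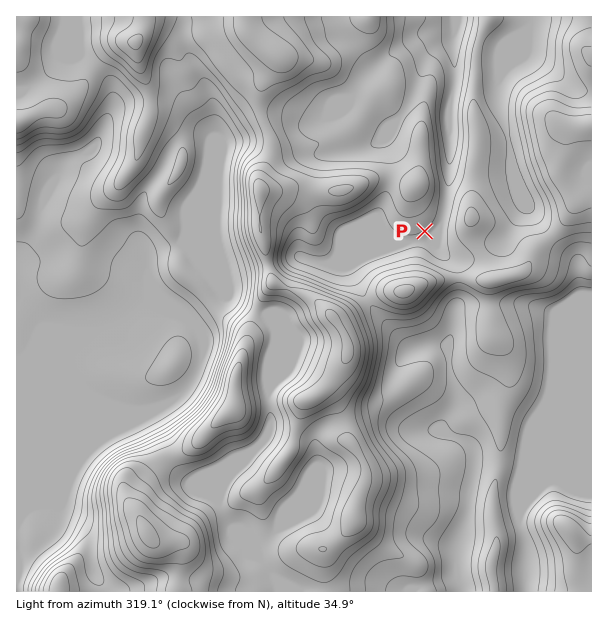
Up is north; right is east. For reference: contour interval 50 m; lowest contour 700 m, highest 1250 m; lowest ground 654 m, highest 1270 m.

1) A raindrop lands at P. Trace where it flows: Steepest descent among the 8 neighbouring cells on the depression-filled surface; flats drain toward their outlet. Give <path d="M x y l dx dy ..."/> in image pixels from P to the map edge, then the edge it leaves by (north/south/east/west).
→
<path d="M425 231l3 3 3 0 12-12 0-6 1-1 0-6 2-2 0-7 1-2 0-12 2-1 0-27 1-2 0-22 2-2 0-30 1-1 0-17 2-1-2-66"/>
exit: north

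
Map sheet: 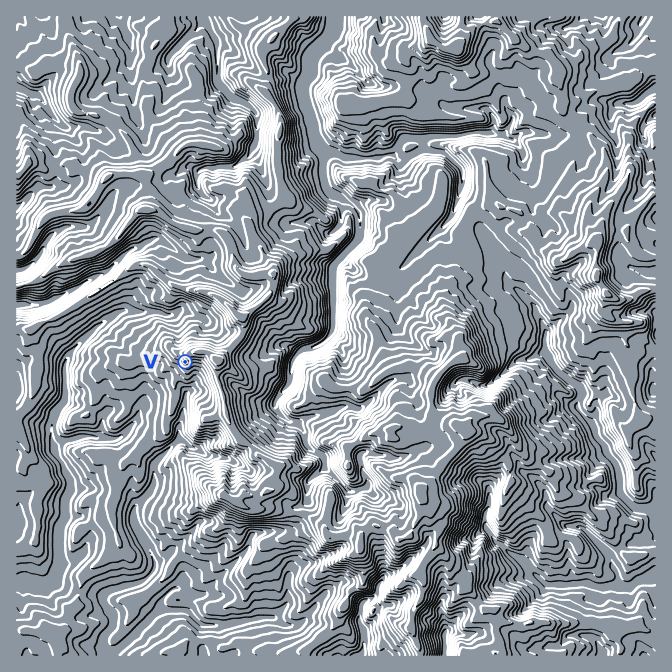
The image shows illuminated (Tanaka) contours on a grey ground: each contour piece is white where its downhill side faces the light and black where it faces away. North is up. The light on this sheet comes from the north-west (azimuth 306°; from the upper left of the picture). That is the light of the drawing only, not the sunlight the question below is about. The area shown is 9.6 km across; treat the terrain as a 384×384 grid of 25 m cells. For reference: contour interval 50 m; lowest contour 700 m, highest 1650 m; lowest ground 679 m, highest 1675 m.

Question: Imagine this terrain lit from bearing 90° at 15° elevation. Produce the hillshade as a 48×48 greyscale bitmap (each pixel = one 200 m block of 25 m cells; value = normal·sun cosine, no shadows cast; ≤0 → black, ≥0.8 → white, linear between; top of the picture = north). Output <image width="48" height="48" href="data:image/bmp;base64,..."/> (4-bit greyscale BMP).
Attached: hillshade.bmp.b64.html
<image width="48" height="48" href="data:image/bmp;base64,Qk32BAAAAAAAAHYAAAAoAAAAMAAAADAAAAABAAQAAAAAAIAEAAATCwAAEwsAABAAAAAAAAAAAAAAABEREQAiIiIAMzMzAERERABVVVUAZmZmAHd3dwCIiIgAmZmZAKqqqgC7u7sAzMzMAN3d3QDu7u4A////AEM3qWMQE2czMjITmHUAAM8ANauXebgUdURHqnVSEVdTMzQgBYoAAv8gAnh4u4MmZDNWiYRWMmdEQ0MgAKoABv4wBHZZu3VVZyRCanI4dDAEVmMBAIoAAMtSBb2FeHVVRVUxWWImhUMhFGYgMAlAAHxEunvHVnZUNFVAF3ZSN0EgA2cgRACAAIxY7rqnVVVVVUViAmZoMlIhAWlQAAGXAFqL3txyRUhzaVeVEASbUBIiECdgAAPFJAbdzugAZWtRWCizIgW4EQAyQgNAAAORCHr/3FQgaLk4dgeyAhiyACACRSEAAiFDJnn/8glVq0B5mgW3ABqQAAIAAldiBkAzEDnv8QmKhTWrqQa3ABijAAAAJ5mmBZMxACnv8gm4Nby5ZkW7IASHIAABU0naBrQAAEzv8wjGSsyzPGa6AANpUAACUAbdkAQAAlvvwwiUfLvBGmnFACNaUAMgAAa9oAYSICW8hnd6vMtgCJ2wAkMlhCEAAZiaEAYgJDJImZirvesAXN2TRDIAOBAAC7mDAAABVlMUrKzbrNcAV91gFkRgBgACvbpgAAAARkIVmd/rrLAAVouxBFNTAwAE7tQEZCAABTNDOu7M3FABRwbXAERUATAD7ekAFDMwAyqTRa2rukAAjQTnADNUADAFq+4gBVAlQArqqFmquAAAnQXoABJEEAAG3L+ABmABMwKHr+eKUAMinCfZAAEhAAAr/a7SACABNDAI/+22ADVDeUeqYAEAABJSfdurgAAEUQAZ/7rGACVFeTaYpwAAExMwC8h46gAYUAAL7ZnHAAI1rQAFmYMRMgAADMms+QBIUQBay4mjAABazSMAB5cwAxABc2ve+gBHUgF6qIlQEQA73WeHAChRAAFpYBvu+ABWUhJ6mIYQIQCaZgBHmAAxBURQAU3/+AAVUyJYiGQQAAfqZ4AAaJICdlMQNiju+wAFZTRWd1MABRfYRLgAE4uRIwIgVnmbvbAAV1NFdjEAABnWWAdwEQSpIARFd7p52JcANoUUZBA1EAa5iAB3MgBHEWZlSMqJirQANGkxUyJUAAWpmwACN3ACmndSKKd6zJEAIziAAkZiIASJeTERAGQTd5ggOJSe6QAANCazAnZSEQRpcsgyABdFd6YDSHTPwABpYQTUA3ZTIhM2uql0MRREabplIxTesRNGYAWxBIdDMzJErkiEQ0VDAnZJ1wP+lURVQiQABYciNDNljVd1MkNVABR66wL/cAJYhkIANmEDMzZ2iXd0EROFESRnmgD/EANphERXdAASI1lliKkwBGh0QjWIdwH9AAVmQ1VWlkIDNouEe6cAWGdUdDarcAr3AAVVVnZmZkIyOKupQCAAandDdifGAF7lABdQFWVFZ1QxWpZovQMwOqlDhQiwAo3YACIAJWYzeGUwW7hUeTMxOZpTlAiiAEzKMhAAJFMWtkVDartjVTMxSYlAijaCABvsYgAAAAA85xN4mIqmMzQzZ4kgOqdQAAjblQACAAVI1xjKl2Z6YTQ0d4YQN7kQIgBq2gACABozdKqZqYU4gg=="/>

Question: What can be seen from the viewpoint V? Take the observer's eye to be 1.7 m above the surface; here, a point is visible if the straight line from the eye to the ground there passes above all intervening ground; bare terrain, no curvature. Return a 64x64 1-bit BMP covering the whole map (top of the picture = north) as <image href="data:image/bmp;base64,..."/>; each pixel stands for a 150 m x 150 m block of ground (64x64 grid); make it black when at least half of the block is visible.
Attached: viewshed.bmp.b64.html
<image width="64" height="64" href="data:image/bmp;base64,Qk0+AgAAAAAAAD4AAAAoAAAAQAAAAEAAAAABAAEAAAAAAAACAAATCwAAEwsAAAIAAAAAAAAA////AAAAAAAPv4AAAAAAAAjPgAAAAAAA/meAAAAAAAD/ggAAAAAAAPQQAAAAAAAA/hAAAAAAAAD4DAAAAAAAAAgGAAAAAAAABwAAAAAAAAARiAAAAAAAADD4AAAAAAAA8HAAAAAAAAAycAAAAAAAADpyAAAAAAAAOO/AAAAAAABz58AAAAAAAHBjz4AAAAAAcGm7gAAAAADweOAAAAAAAHD5wAAAAAAAY/mAAAAAAABifIAAAAAAAOA/wAAAAAAA4f7gAAAAAADj//gAAAAAAHD/+AAAAAAAMP+YAAAAAAAxv4AAAAAAADH/gAAAAAAAMD+AAAAAAABwfAAAAAAAAHgQAAAAAAAAfgAAAAAAAAA/AAAAAAAAAAcAAAAAAAAAAwAAAAAAAAAAAAAAAAAAACAAAAAAAAAAGAAAAAAAAAAAAAAAAAAAAAAAAAAAAAAAAAAAAAAAAAAAAAAAAAAAAAAAAAAAAAAAAAAAAAAAAAAAAAAAAAAAAAAAAAAAAAAAAAAAAAAAAAAAAAAAAAAAAAAAAAAAAAAAAAAAAAAAAAAAAAAAAAAAAAAAAAAAAAAAAAAAAAAAAAAAAAAAAAAAAAAAAAAAAAAAAAAAAAAAAAAAAAAAAAAAAAAAAAAAAAAAAAAAAAAAAAAAAAAAAAAAAAAAAAAAAAAAAAAAAAAAAAAAAAAAAAAAAA=="/>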